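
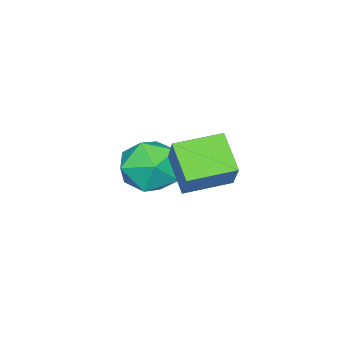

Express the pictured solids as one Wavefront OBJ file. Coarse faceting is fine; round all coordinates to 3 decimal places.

v 1.797 0.681 -0.296
v 1.194 -0.127 0.51
v 0.769 1.617 -0.126
v 0.167 0.809 0.68
v 2.473 1.231 0.76
v 1.871 0.423 1.566
v 1.446 2.167 0.93
v 0.843 1.359 1.736
v -0.194 -0.725 -0.179
v 0.218 -0.397 -1.053
v 0.142 -2.283 -0.607
v 0.554 -1.955 -1.481
v 1.02 -1.764 -0.594
v 0.812 -0.801 -0.329
v -0.452 -1.879 -1.331
v -0.66 -0.916 -1.066
v 0.058 -1.11 -1.764
v 0.968 -1.038 -1.309
v -0.608 -1.642 -0.351
v 0.302 -1.57 0.104
f 2 4 1
f 5 2 1
f 1 4 3
f 3 5 1
f 2 8 4
f 6 2 5
f 6 8 2
f 4 8 3
f 7 5 3
f 3 8 7
f 7 6 5
f 8 6 7
f 9 20 14
f 9 14 10
f 9 10 16
f 9 16 19
f 9 19 20
f 10 14 18
f 14 20 13
f 20 19 11
f 19 16 15
f 16 10 17
f 12 18 13
f 12 13 11
f 12 11 15
f 12 15 17
f 12 17 18
f 13 18 14
f 11 13 20
f 15 11 19
f 17 15 16
f 18 17 10



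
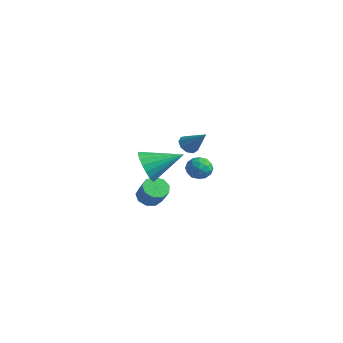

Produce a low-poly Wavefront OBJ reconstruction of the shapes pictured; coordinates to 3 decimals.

v 2.947 -3.992 1.649
v 3.493 -3.916 0.743
v 4.093 -2.408 2.471
v 3.133 -3.62 0.674
v 2.736 -3.397 0.797
v 2.381 -3.292 1.09
v 2.138 -3.325 1.492
v 2.055 -3.491 1.926
v 2.149 -3.755 2.305
v 2.401 -4.067 2.554
v 2.762 -4.364 2.624
v 3.159 -4.587 2.501
v 3.514 -4.692 2.208
v 3.757 -4.658 1.805
v 3.839 -4.493 1.371
v 3.745 -4.228 0.992
v -2.046 3.145 -0.873
v -1.559 3.083 -1.357
v -0.854 3.415 0.293
v -1.695 3.534 -1.322
v -1.996 3.802 -1.077
v -2.32 3.763 -0.736
v -2.516 3.435 -0.46
v -2.493 2.971 -0.377
v -2.26 2.588 -0.526
v -1.927 2.466 -0.838
v -1.65 2.661 -1.166
v -0.073 -1.323 -2.681
v 0.535 -1.386 -3.166
v 1.361 -1.58 -2.103
v 0.753 -1.517 -1.619
v 0.468 -0.877 -3.021
v 1.295 -1.07 -1.959
v 0.149 -0.576 -2.718
v 0.975 -0.77 -1.655
v -0.275 -0.625 -2.397
v 0.551 -0.819 -1.335
v -0.604 -1.001 -2.21
v 0.222 -1.194 -1.147
v -0.685 -1.527 -2.243
v 0.141 -1.721 -1.18
v -0.479 -1.958 -2.481
v 0.347 -2.152 -1.418
v -0.084 -2.092 -2.813
v 0.743 -2.285 -1.75
v 0.317 -1.866 -3.083
v 1.143 -2.059 -2.021
v -1.855 4.25 -3.25
v -1.236 3.716 -3.447
v -2.104 3.544 -2.113
v -1.485 3.01 -2.31
v -1.303 3.801 -2.09
v -1.15 4.237 -2.792
v -2.19 3.023 -2.768
v -2.037 3.459 -3.47
v -1.443 2.957 -3.149
v -0.895 3.438 -2.73
v -2.445 3.822 -2.83
v -1.897 4.303 -2.411
v -1.524 4.045 -3.448
v -1.816 3.215 -2.112
v -1.709 3.68 -1.983
v -1.346 3.366 -2.098
v -1.473 4.352 -3.063
v -1.109 4.038 -3.179
v -1.149 4.088 -2.382
v -2.231 3.222 -2.381
v -1.867 2.908 -2.497
v -1.994 3.894 -3.462
v -1.631 3.58 -3.577
v -2.191 3.172 -3.178
v -1.282 3.285 -3.388
v -1.428 2.87 -2.72
v -1.843 2.877 -2.989
v -1.752 3.134 -3.402
v -0.959 3.568 -3.142
v -1.106 3.153 -2.474
v -0.999 3.618 -2.345
v -0.909 3.874 -2.758
v -1.081 3.122 -2.967
v -2.234 4.107 -3.086
v -2.381 3.692 -2.418
v -2.431 3.386 -2.802
v -2.341 3.642 -3.215
v -1.912 4.39 -2.84
v -2.058 3.975 -2.172
v -1.588 4.126 -2.158
v -1.497 4.383 -2.571
v -2.259 4.138 -2.593
f 2 1 4
f 2 4 3
f 4 1 5
f 4 5 3
f 5 1 6
f 5 6 3
f 6 1 7
f 6 7 3
f 7 1 8
f 7 8 3
f 8 1 9
f 8 9 3
f 9 1 10
f 9 10 3
f 10 1 11
f 10 11 3
f 11 1 12
f 11 12 3
f 12 1 13
f 12 13 3
f 13 1 14
f 13 14 3
f 14 1 15
f 14 15 3
f 15 1 16
f 15 16 3
f 16 1 2
f 16 2 3
f 18 17 20
f 18 20 19
f 20 17 21
f 20 21 19
f 21 17 22
f 21 22 19
f 22 17 23
f 22 23 19
f 23 17 24
f 23 24 19
f 24 17 25
f 24 25 19
f 25 17 26
f 25 26 19
f 26 17 27
f 26 27 19
f 27 17 18
f 27 18 19
f 29 28 32
f 29 32 30
f 30 32 33
f 30 33 31
f 32 28 34
f 32 34 33
f 33 34 35
f 33 35 31
f 34 28 36
f 34 36 35
f 35 36 37
f 35 37 31
f 36 28 38
f 36 38 37
f 37 38 39
f 37 39 31
f 38 28 40
f 38 40 39
f 39 40 41
f 39 41 31
f 40 28 42
f 40 42 41
f 41 42 43
f 41 43 31
f 42 28 44
f 42 44 43
f 43 44 45
f 43 45 31
f 44 28 46
f 44 46 45
f 45 46 47
f 45 47 31
f 46 28 29
f 46 29 47
f 47 29 30
f 47 30 31
f 48 85 64
f 85 59 88
f 64 88 53
f 85 88 64
f 48 64 60
f 64 53 65
f 60 65 49
f 64 65 60
f 48 60 69
f 60 49 70
f 69 70 55
f 60 70 69
f 48 69 81
f 69 55 84
f 81 84 58
f 69 84 81
f 48 81 85
f 81 58 89
f 85 89 59
f 81 89 85
f 49 65 76
f 65 53 79
f 76 79 57
f 65 79 76
f 53 88 66
f 88 59 87
f 66 87 52
f 88 87 66
f 59 89 86
f 89 58 82
f 86 82 50
f 89 82 86
f 58 84 83
f 84 55 71
f 83 71 54
f 84 71 83
f 55 70 75
f 70 49 72
f 75 72 56
f 70 72 75
f 51 77 63
f 77 57 78
f 63 78 52
f 77 78 63
f 51 63 61
f 63 52 62
f 61 62 50
f 63 62 61
f 51 61 68
f 61 50 67
f 68 67 54
f 61 67 68
f 51 68 73
f 68 54 74
f 73 74 56
f 68 74 73
f 51 73 77
f 73 56 80
f 77 80 57
f 73 80 77
f 52 78 66
f 78 57 79
f 66 79 53
f 78 79 66
f 50 62 86
f 62 52 87
f 86 87 59
f 62 87 86
f 54 67 83
f 67 50 82
f 83 82 58
f 67 82 83
f 56 74 75
f 74 54 71
f 75 71 55
f 74 71 75
f 57 80 76
f 80 56 72
f 76 72 49
f 80 72 76



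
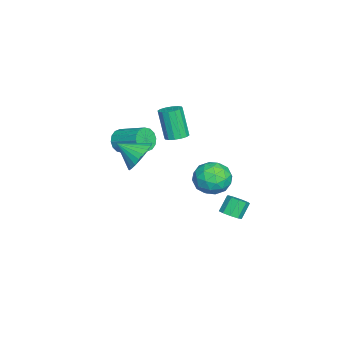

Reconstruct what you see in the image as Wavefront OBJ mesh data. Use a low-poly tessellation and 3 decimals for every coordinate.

v 3.352 -1.319 2.557
v 4.41 -1.369 2.588
v 3.268 -2.581 3.363
v 4.33 -1.148 2.928
v 4.101 -0.952 3.211
v 3.758 -0.812 3.395
v 3.353 -0.749 3.451
v 2.948 -0.773 3.372
v 2.605 -0.88 3.168
v 2.375 -1.054 2.871
v 2.294 -1.268 2.527
v 2.374 -1.49 2.187
v 2.603 -1.685 1.904
v 2.946 -1.825 1.72
v 3.351 -1.888 1.664
v 3.756 -1.864 1.743
v 4.099 -1.757 1.947
v 4.329 -1.584 2.244
v 0.713 3.043 -3.246
v 1.169 3.524 -3.15
v 0.603 3.879 -2.239
v 0.147 3.397 -2.334
v 0.832 3.679 -3.42
v 0.266 4.033 -2.508
v 0.439 3.536 -3.608
v -0.127 3.89 -2.696
v 0.174 3.162 -3.626
v -0.391 3.516 -2.715
v 0.162 2.732 -3.467
v -0.404 3.087 -2.555
v 0.407 2.448 -3.204
v -0.159 2.803 -2.293
v 0.796 2.442 -2.961
v 0.23 2.797 -2.049
v 1.145 2.717 -2.851
v 0.579 3.072 -1.939
v 1.293 3.145 -2.926
v 0.727 3.499 -2.014
v -3.053 -3.686 -0.447
v -2.71 -4.146 0.138
v -1.924 -2.575 0.913
v -2.267 -2.114 0.327
v -2.423 -4.135 -0.175
v -1.637 -2.564 0.599
v -2.306 -4.003 -0.561
v -1.52 -2.432 0.213
v -2.388 -3.787 -0.917
v -1.602 -2.216 -0.142
v -2.649 -3.543 -1.146
v -1.863 -1.972 -0.372
v -3.018 -3.338 -1.189
v -2.232 -1.766 -0.414
v -3.396 -3.225 -1.033
v -2.61 -1.654 -0.258
v -3.683 -3.236 -0.719
v -2.897 -1.665 0.055
v -3.8 -3.368 -0.333
v -3.014 -1.797 0.441
v -3.718 -3.584 0.022
v -2.932 -2.013 0.797
v -3.457 -3.828 0.252
v -2.671 -2.257 1.026
v -3.088 -4.034 0.294
v -2.302 -2.462 1.069
v -4.259 2.162 -3.675
v -3.47 2.462 -2.81
v -3.55 0.338 -3.69
v -2.761 0.638 -2.825
v -3.942 0.578 -2.572
v -4.38 1.705 -2.562
v -2.64 1.095 -3.938
v -3.078 2.222 -3.928
v -2.469 1.802 -2.972
v -3.274 1.483 -2.128
v -3.746 1.317 -4.372
v -4.551 0.998 -3.528
v -3.927 2.472 -3.241
v -3.093 0.328 -3.259
v -3.787 0.293 -3.11
v -3.323 0.469 -2.601
v -4.462 2.027 -3.096
v -3.998 2.203 -2.587
v -4.275 1.096 -2.447
v -3.022 0.597 -3.913
v -2.558 0.773 -3.404
v -3.697 2.331 -3.899
v -3.233 2.507 -3.39
v -2.745 1.704 -4.053
v -2.875 2.261 -2.828
v -2.458 1.189 -2.836
v -2.387 1.457 -3.491
v -2.644 2.12 -3.485
v -3.348 2.073 -2.331
v -2.931 1.001 -2.34
v -3.625 0.965 -2.192
v -3.883 1.628 -2.186
v -2.759 1.685 -2.427
v -4.089 1.799 -4.16
v -3.672 0.727 -4.169
v -3.137 1.172 -4.314
v -3.395 1.835 -4.308
v -4.562 1.611 -3.664
v -4.145 0.539 -3.672
v -4.376 0.68 -3.015
v -4.633 1.343 -3.009
v -4.261 1.115 -4.073
v -0.732 -0.122 1.708
v -0.353 -0.697 1.663
v -0.829 -1.153 3.487
v -1.208 -0.578 3.532
v -0.128 -0.447 1.784
v -0.604 -0.903 3.609
v -0.065 -0.11 1.885
v -0.541 -0.566 3.709
v -0.181 0.223 1.938
v -0.657 -0.233 3.762
v -0.444 0.465 1.93
v -0.92 0.008 3.754
v -0.784 0.549 1.862
v -1.261 0.092 3.686
v -1.111 0.453 1.753
v -1.587 -0.003 3.577
v -1.336 0.203 1.631
v -1.812 -0.253 3.456
v -1.399 -0.134 1.531
v -1.875 -0.59 3.355
v -1.283 -0.467 1.478
v -1.759 -0.923 3.302
v -1.02 -0.708 1.486
v -1.496 -1.165 3.31
v -0.679 -0.792 1.554
v -1.156 -1.249 3.378
f 2 1 4
f 2 4 3
f 4 1 5
f 4 5 3
f 5 1 6
f 5 6 3
f 6 1 7
f 6 7 3
f 7 1 8
f 7 8 3
f 8 1 9
f 8 9 3
f 9 1 10
f 9 10 3
f 10 1 11
f 10 11 3
f 11 1 12
f 11 12 3
f 12 1 13
f 12 13 3
f 13 1 14
f 13 14 3
f 14 1 15
f 14 15 3
f 15 1 16
f 15 16 3
f 16 1 17
f 16 17 3
f 17 1 18
f 17 18 3
f 18 1 2
f 18 2 3
f 20 19 23
f 20 23 21
f 21 23 24
f 21 24 22
f 23 19 25
f 23 25 24
f 24 25 26
f 24 26 22
f 25 19 27
f 25 27 26
f 26 27 28
f 26 28 22
f 27 19 29
f 27 29 28
f 28 29 30
f 28 30 22
f 29 19 31
f 29 31 30
f 30 31 32
f 30 32 22
f 31 19 33
f 31 33 32
f 32 33 34
f 32 34 22
f 33 19 35
f 33 35 34
f 34 35 36
f 34 36 22
f 35 19 37
f 35 37 36
f 36 37 38
f 36 38 22
f 37 19 20
f 37 20 38
f 38 20 21
f 38 21 22
f 40 39 43
f 40 43 41
f 41 43 44
f 41 44 42
f 43 39 45
f 43 45 44
f 44 45 46
f 44 46 42
f 45 39 47
f 45 47 46
f 46 47 48
f 46 48 42
f 47 39 49
f 47 49 48
f 48 49 50
f 48 50 42
f 49 39 51
f 49 51 50
f 50 51 52
f 50 52 42
f 51 39 53
f 51 53 52
f 52 53 54
f 52 54 42
f 53 39 55
f 53 55 54
f 54 55 56
f 54 56 42
f 55 39 57
f 55 57 56
f 56 57 58
f 56 58 42
f 57 39 59
f 57 59 58
f 58 59 60
f 58 60 42
f 59 39 61
f 59 61 60
f 60 61 62
f 60 62 42
f 61 39 63
f 61 63 62
f 62 63 64
f 62 64 42
f 63 39 40
f 63 40 64
f 64 40 41
f 64 41 42
f 65 102 81
f 102 76 105
f 81 105 70
f 102 105 81
f 65 81 77
f 81 70 82
f 77 82 66
f 81 82 77
f 65 77 86
f 77 66 87
f 86 87 72
f 77 87 86
f 65 86 98
f 86 72 101
f 98 101 75
f 86 101 98
f 65 98 102
f 98 75 106
f 102 106 76
f 98 106 102
f 66 82 93
f 82 70 96
f 93 96 74
f 82 96 93
f 70 105 83
f 105 76 104
f 83 104 69
f 105 104 83
f 76 106 103
f 106 75 99
f 103 99 67
f 106 99 103
f 75 101 100
f 101 72 88
f 100 88 71
f 101 88 100
f 72 87 92
f 87 66 89
f 92 89 73
f 87 89 92
f 68 94 80
f 94 74 95
f 80 95 69
f 94 95 80
f 68 80 78
f 80 69 79
f 78 79 67
f 80 79 78
f 68 78 85
f 78 67 84
f 85 84 71
f 78 84 85
f 68 85 90
f 85 71 91
f 90 91 73
f 85 91 90
f 68 90 94
f 90 73 97
f 94 97 74
f 90 97 94
f 69 95 83
f 95 74 96
f 83 96 70
f 95 96 83
f 67 79 103
f 79 69 104
f 103 104 76
f 79 104 103
f 71 84 100
f 84 67 99
f 100 99 75
f 84 99 100
f 73 91 92
f 91 71 88
f 92 88 72
f 91 88 92
f 74 97 93
f 97 73 89
f 93 89 66
f 97 89 93
f 108 107 111
f 108 111 109
f 109 111 112
f 109 112 110
f 111 107 113
f 111 113 112
f 112 113 114
f 112 114 110
f 113 107 115
f 113 115 114
f 114 115 116
f 114 116 110
f 115 107 117
f 115 117 116
f 116 117 118
f 116 118 110
f 117 107 119
f 117 119 118
f 118 119 120
f 118 120 110
f 119 107 121
f 119 121 120
f 120 121 122
f 120 122 110
f 121 107 123
f 121 123 122
f 122 123 124
f 122 124 110
f 123 107 125
f 123 125 124
f 124 125 126
f 124 126 110
f 125 107 127
f 125 127 126
f 126 127 128
f 126 128 110
f 127 107 129
f 127 129 128
f 128 129 130
f 128 130 110
f 129 107 131
f 129 131 130
f 130 131 132
f 130 132 110
f 131 107 108
f 131 108 132
f 132 108 109
f 132 109 110



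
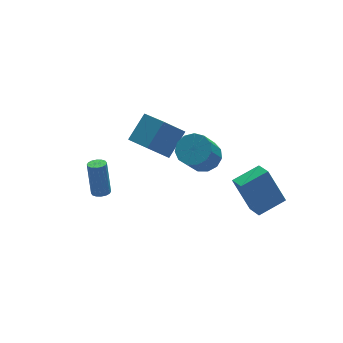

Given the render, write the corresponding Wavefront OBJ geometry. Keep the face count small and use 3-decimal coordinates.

v -0.342 1.115 -3.061
v 0.918 1.837 -1.931
v -0.726 2.839 -3.735
v 0.534 3.561 -2.605
v 0.806 0.919 -4.215
v 2.066 1.641 -3.085
v 0.422 2.643 -4.889
v 1.682 3.365 -3.759
v 3.208 -5.001 -4.596
v 2.598 -4.079 -2.717
v 3.229 -3.921 -5.119
v 2.619 -2.999 -3.239
v 4.821 -4.821 -4.161
v 4.211 -3.899 -2.281
v 4.842 -3.741 -4.683
v 4.232 -2.819 -2.804
v -3.369 0.238 -4.85
v -3.035 -0.144 -4.734
v -2.978 0.48 -2.835
v -3.311 0.862 -2.95
v -2.881 0.064 -4.807
v -2.823 0.688 -2.908
v -2.857 0.318 -4.891
v -2.799 0.943 -2.992
v -2.97 0.551 -4.965
v -2.913 1.176 -3.066
v -3.19 0.7 -5.007
v -3.133 1.325 -3.108
v -3.458 0.725 -5.007
v -3.401 1.35 -3.108
v -3.702 0.62 -4.965
v -3.645 1.244 -3.066
v -3.857 0.412 -4.892
v -3.799 1.036 -2.993
v -3.881 0.157 -4.808
v -3.823 0.782 -2.909
v -3.767 -0.076 -4.734
v -3.71 0.549 -2.835
v -3.547 -0.225 -4.692
v -3.49 0.4 -2.793
v -3.279 -0.25 -4.692
v -3.222 0.375 -2.793
v 2.358 -0.108 -3.745
v 3.241 -0.328 -3.33
v 2.305 -1.012 -1.7
v 1.422 -0.792 -2.115
v 3.121 0.201 -3.177
v 2.185 -0.483 -1.547
v 2.759 0.632 -3.204
v 1.822 -0.052 -1.575
v 2.269 0.828 -3.403
v 1.333 0.144 -1.774
v 1.808 0.726 -3.711
v 0.872 0.043 -2.081
v 1.522 0.36 -4.029
v 0.585 -0.324 -2.399
v 1.501 -0.155 -4.257
v 0.564 -0.838 -2.627
v 1.752 -0.655 -4.322
v 0.816 -1.338 -2.693
v 2.196 -0.981 -4.204
v 1.259 -1.665 -2.575
v 2.691 -1.031 -3.941
v 1.755 -1.714 -2.311
v 3.081 -0.787 -3.614
v 2.144 -1.471 -1.985
f 2 4 1
f 5 2 1
f 1 4 3
f 3 5 1
f 2 8 4
f 6 2 5
f 6 8 2
f 4 8 3
f 7 5 3
f 3 8 7
f 7 6 5
f 8 6 7
f 10 12 9
f 13 10 9
f 9 12 11
f 11 13 9
f 10 16 12
f 14 10 13
f 14 16 10
f 12 16 11
f 15 13 11
f 11 16 15
f 15 14 13
f 16 14 15
f 18 17 21
f 18 21 19
f 19 21 22
f 19 22 20
f 21 17 23
f 21 23 22
f 22 23 24
f 22 24 20
f 23 17 25
f 23 25 24
f 24 25 26
f 24 26 20
f 25 17 27
f 25 27 26
f 26 27 28
f 26 28 20
f 27 17 29
f 27 29 28
f 28 29 30
f 28 30 20
f 29 17 31
f 29 31 30
f 30 31 32
f 30 32 20
f 31 17 33
f 31 33 32
f 32 33 34
f 32 34 20
f 33 17 35
f 33 35 34
f 34 35 36
f 34 36 20
f 35 17 37
f 35 37 36
f 36 37 38
f 36 38 20
f 37 17 39
f 37 39 38
f 38 39 40
f 38 40 20
f 39 17 41
f 39 41 40
f 40 41 42
f 40 42 20
f 41 17 18
f 41 18 42
f 42 18 19
f 42 19 20
f 44 43 47
f 44 47 45
f 45 47 48
f 45 48 46
f 47 43 49
f 47 49 48
f 48 49 50
f 48 50 46
f 49 43 51
f 49 51 50
f 50 51 52
f 50 52 46
f 51 43 53
f 51 53 52
f 52 53 54
f 52 54 46
f 53 43 55
f 53 55 54
f 54 55 56
f 54 56 46
f 55 43 57
f 55 57 56
f 56 57 58
f 56 58 46
f 57 43 59
f 57 59 58
f 58 59 60
f 58 60 46
f 59 43 61
f 59 61 60
f 60 61 62
f 60 62 46
f 61 43 63
f 61 63 62
f 62 63 64
f 62 64 46
f 63 43 65
f 63 65 64
f 64 65 66
f 64 66 46
f 65 43 44
f 65 44 66
f 66 44 45
f 66 45 46



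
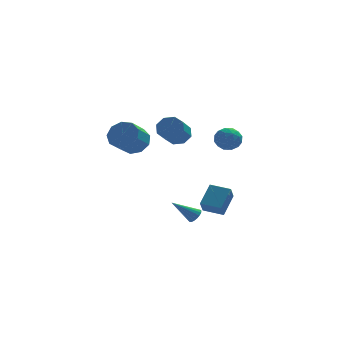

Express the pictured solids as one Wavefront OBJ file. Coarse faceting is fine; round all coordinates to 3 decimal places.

v -2.899 1.097 0.655
v -2.325 1.366 1.467
v -3.108 0.293 2.377
v -3.681 0.023 1.565
v -2.905 1.765 1.439
v -3.688 0.692 2.348
v -3.482 1.851 1.044
v -4.265 0.778 1.953
v -3.786 1.585 0.467
v -4.569 0.511 1.376
v -3.675 1.089 -0.022
v -4.458 0.016 0.888
v -3.2 0.598 -0.194
v -3.983 -0.476 0.716
v -2.585 0.339 0.032
v -3.368 -0.734 0.941
v -2.116 0.436 0.549
v -2.899 -0.638 1.458
v -2.013 0.841 1.116
v -2.796 -0.232 2.025
v 0.197 -2.522 -4.102
v 0.508 -2.293 -3.725
v -1.157 -2.538 -2.978
v 0.403 -2.092 -3.849
v 0.25 -1.99 -4.031
v 0.086 -2.009 -4.229
v -0.053 -2.146 -4.398
v -0.135 -2.369 -4.5
v -0.141 -2.627 -4.51
v -0.07 -2.861 -4.428
v 0.063 -3.018 -4.27
v 0.226 -3.061 -4.074
v 0.383 -2.98 -3.885
v 0.497 -2.795 -3.746
v 0.542 -2.547 -3.688
v 0.204 -4.464 -2.322
v 0.894 -3.482 -1.278
v 0.459 -3.759 -3.154
v 1.149 -2.777 -2.11
v 1.311 -5.063 -2.49
v 2.001 -4.081 -1.446
v 1.566 -4.358 -3.322
v 2.256 -3.376 -2.278
v 0.01 4.075 0.058
v 0.776 3.638 -0.059
v 0.137 2.248 0.946
v -0.63 2.685 1.062
v 0.784 4.035 0.495
v 0.144 2.645 1.5
v 0.338 4.455 0.792
v -0.302 3.065 1.797
v -0.3 4.653 0.659
v -0.94 3.263 1.664
v -0.757 4.512 0.174
v -1.396 3.122 1.179
v -0.764 4.115 -0.38
v -1.404 2.725 0.625
v -0.318 3.695 -0.677
v -0.958 2.305 0.328
v 0.32 3.497 -0.544
v -0.32 2.107 0.461
v 1.961 0.977 0.423
v 2.649 1.295 0.897
v 2.391 -0.375 0.703
v 3.079 -0.057 1.177
v 2.245 0.036 1.483
v 1.979 0.872 1.31
v 3.061 0.048 0.29
v 2.795 0.884 0.117
v 3.329 0.72 0.815
v 2.824 0.713 1.552
v 2.216 0.207 0.048
v 1.711 0.2 0.785
v 2.267 1.255 0.635
v 2.773 -0.335 0.965
v 2.282 -0.28 1.145
v 2.687 -0.093 1.424
v 1.873 1.006 0.878
v 2.278 1.193 1.157
v 2.04 0.453 1.501
v 2.762 -0.273 0.443
v 3.167 -0.086 0.722
v 2.353 1.013 0.176
v 2.758 1.2 0.455
v 3 0.467 0.099
v 3.071 1.104 0.865
v 3.324 0.309 1.03
v 3.314 0.371 0.509
v 3.157 0.862 0.407
v 2.775 1.099 1.299
v 3.027 0.305 1.464
v 2.537 0.36 1.644
v 2.381 0.851 1.542
v 3.174 0.762 1.251
v 2.013 0.615 0.136
v 2.265 -0.179 0.301
v 2.659 0.069 0.058
v 2.503 0.56 -0.044
v 1.716 0.611 0.57
v 1.969 -0.184 0.735
v 1.883 0.058 1.193
v 1.726 0.549 1.091
v 1.866 0.158 0.349
f 2 1 5
f 2 5 3
f 3 5 6
f 3 6 4
f 5 1 7
f 5 7 6
f 6 7 8
f 6 8 4
f 7 1 9
f 7 9 8
f 8 9 10
f 8 10 4
f 9 1 11
f 9 11 10
f 10 11 12
f 10 12 4
f 11 1 13
f 11 13 12
f 12 13 14
f 12 14 4
f 13 1 15
f 13 15 14
f 14 15 16
f 14 16 4
f 15 1 17
f 15 17 16
f 16 17 18
f 16 18 4
f 17 1 19
f 17 19 18
f 18 19 20
f 18 20 4
f 19 1 2
f 19 2 20
f 20 2 3
f 20 3 4
f 22 21 24
f 22 24 23
f 24 21 25
f 24 25 23
f 25 21 26
f 25 26 23
f 26 21 27
f 26 27 23
f 27 21 28
f 27 28 23
f 28 21 29
f 28 29 23
f 29 21 30
f 29 30 23
f 30 21 31
f 30 31 23
f 31 21 32
f 31 32 23
f 32 21 33
f 32 33 23
f 33 21 34
f 33 34 23
f 34 21 35
f 34 35 23
f 35 21 22
f 35 22 23
f 37 39 36
f 40 37 36
f 36 39 38
f 38 40 36
f 37 43 39
f 41 37 40
f 41 43 37
f 39 43 38
f 42 40 38
f 38 43 42
f 42 41 40
f 43 41 42
f 45 44 48
f 45 48 46
f 46 48 49
f 46 49 47
f 48 44 50
f 48 50 49
f 49 50 51
f 49 51 47
f 50 44 52
f 50 52 51
f 51 52 53
f 51 53 47
f 52 44 54
f 52 54 53
f 53 54 55
f 53 55 47
f 54 44 56
f 54 56 55
f 55 56 57
f 55 57 47
f 56 44 58
f 56 58 57
f 57 58 59
f 57 59 47
f 58 44 60
f 58 60 59
f 59 60 61
f 59 61 47
f 60 44 45
f 60 45 61
f 61 45 46
f 61 46 47
f 62 99 78
f 99 73 102
f 78 102 67
f 99 102 78
f 62 78 74
f 78 67 79
f 74 79 63
f 78 79 74
f 62 74 83
f 74 63 84
f 83 84 69
f 74 84 83
f 62 83 95
f 83 69 98
f 95 98 72
f 83 98 95
f 62 95 99
f 95 72 103
f 99 103 73
f 95 103 99
f 63 79 90
f 79 67 93
f 90 93 71
f 79 93 90
f 67 102 80
f 102 73 101
f 80 101 66
f 102 101 80
f 73 103 100
f 103 72 96
f 100 96 64
f 103 96 100
f 72 98 97
f 98 69 85
f 97 85 68
f 98 85 97
f 69 84 89
f 84 63 86
f 89 86 70
f 84 86 89
f 65 91 77
f 91 71 92
f 77 92 66
f 91 92 77
f 65 77 75
f 77 66 76
f 75 76 64
f 77 76 75
f 65 75 82
f 75 64 81
f 82 81 68
f 75 81 82
f 65 82 87
f 82 68 88
f 87 88 70
f 82 88 87
f 65 87 91
f 87 70 94
f 91 94 71
f 87 94 91
f 66 92 80
f 92 71 93
f 80 93 67
f 92 93 80
f 64 76 100
f 76 66 101
f 100 101 73
f 76 101 100
f 68 81 97
f 81 64 96
f 97 96 72
f 81 96 97
f 70 88 89
f 88 68 85
f 89 85 69
f 88 85 89
f 71 94 90
f 94 70 86
f 90 86 63
f 94 86 90



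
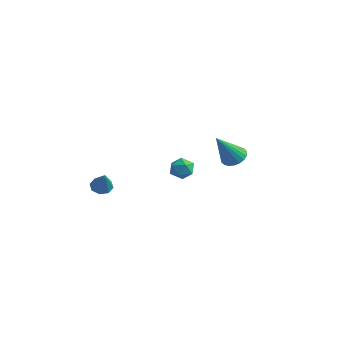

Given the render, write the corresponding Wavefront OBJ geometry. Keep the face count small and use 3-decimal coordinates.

v -3.853 4.252 -3.132
v -3.367 3.795 -2.94
v -4.633 3.645 -2.6
v -4.147 3.188 -2.408
v -4.15 3.827 -2.136
v -3.668 4.202 -2.465
v -4.332 3.238 -3.075
v -3.85 3.613 -3.404
v -3.663 3.169 -2.905
v -3.55 3.533 -2.325
v -4.45 3.907 -3.215
v -4.337 4.271 -2.635
v -2.559 -2.841 -1.122
v -2.306 -3.204 -1.431
v -1.861 -3.259 -0.058
v -2.108 -2.842 -1.419
v -2.174 -2.479 -1.233
v -2.465 -2.328 -0.982
v -2.812 -2.477 -0.813
v -3.01 -2.839 -0.826
v -2.944 -3.203 -1.012
v -2.653 -3.354 -1.263
v 1.712 1.246 0.805
v 2.14 0.838 0.533
v 1.628 0.174 2.275
v 2.302 1.009 0.667
v 2.362 1.22 0.824
v 2.309 1.436 0.979
v 2.154 1.619 1.103
v 1.922 1.737 1.176
v 1.654 1.77 1.185
v 1.396 1.713 1.128
v 1.193 1.575 1.015
v 1.079 1.379 0.867
v 1.075 1.161 0.707
v 1.182 0.958 0.565
v 1.38 0.804 0.464
v 1.635 0.726 0.422
v 1.904 0.738 0.447
f 1 12 6
f 1 6 2
f 1 2 8
f 1 8 11
f 1 11 12
f 2 6 10
f 6 12 5
f 12 11 3
f 11 8 7
f 8 2 9
f 4 10 5
f 4 5 3
f 4 3 7
f 4 7 9
f 4 9 10
f 5 10 6
f 3 5 12
f 7 3 11
f 9 7 8
f 10 9 2
f 14 13 16
f 14 16 15
f 16 13 17
f 16 17 15
f 17 13 18
f 17 18 15
f 18 13 19
f 18 19 15
f 19 13 20
f 19 20 15
f 20 13 21
f 20 21 15
f 21 13 22
f 21 22 15
f 22 13 14
f 22 14 15
f 24 23 26
f 24 26 25
f 26 23 27
f 26 27 25
f 27 23 28
f 27 28 25
f 28 23 29
f 28 29 25
f 29 23 30
f 29 30 25
f 30 23 31
f 30 31 25
f 31 23 32
f 31 32 25
f 32 23 33
f 32 33 25
f 33 23 34
f 33 34 25
f 34 23 35
f 34 35 25
f 35 23 36
f 35 36 25
f 36 23 37
f 36 37 25
f 37 23 38
f 37 38 25
f 38 23 39
f 38 39 25
f 39 23 24
f 39 24 25



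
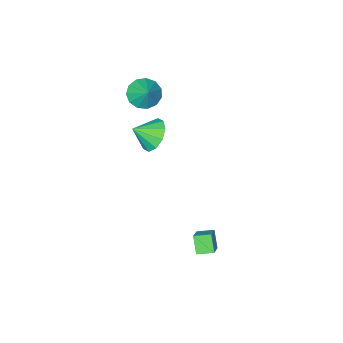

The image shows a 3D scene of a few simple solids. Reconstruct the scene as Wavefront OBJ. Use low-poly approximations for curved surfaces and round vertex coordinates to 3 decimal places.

v 2.862 -1.241 2.167
v 3.47 -1.3 1.325
v 3.818 -1.739 2.893
v 3.562 -0.725 1.598
v 3.387 -0.347 2.088
v 3.011 -0.311 2.608
v 2.578 -0.63 2.96
v 2.254 -1.182 3.009
v 2.161 -1.757 2.736
v 2.336 -2.135 2.247
v 2.712 -2.171 1.726
v 3.145 -1.852 1.375
v 1.37 -3.882 2.752
v 2.185 -4.361 2.843
v 1.77 -3.018 3.708
v 2.27 -3.987 2.469
v 2.07 -3.58 2.185
v 1.647 -3.269 2.081
v 1.136 -3.153 2.19
v 0.699 -3.268 2.477
v 0.475 -3.578 2.852
v 0.535 -3.985 3.194
v 0.86 -4.359 3.397
v 1.347 -4.582 3.394
v 1.841 -4.583 3.188
v 3.121 2.808 -4.243
v 2.835 2.213 -3.364
v 2.45 3.409 -4.054
v 2.164 2.813 -3.175
v 3.836 3.407 -3.605
v 3.55 2.811 -2.726
v 3.165 4.007 -3.416
v 2.879 3.412 -2.537
f 2 1 4
f 2 4 3
f 4 1 5
f 4 5 3
f 5 1 6
f 5 6 3
f 6 1 7
f 6 7 3
f 7 1 8
f 7 8 3
f 8 1 9
f 8 9 3
f 9 1 10
f 9 10 3
f 10 1 11
f 10 11 3
f 11 1 12
f 11 12 3
f 12 1 2
f 12 2 3
f 14 13 16
f 14 16 15
f 16 13 17
f 16 17 15
f 17 13 18
f 17 18 15
f 18 13 19
f 18 19 15
f 19 13 20
f 19 20 15
f 20 13 21
f 20 21 15
f 21 13 22
f 21 22 15
f 22 13 23
f 22 23 15
f 23 13 24
f 23 24 15
f 24 13 25
f 24 25 15
f 25 13 14
f 25 14 15
f 27 29 26
f 30 27 26
f 26 29 28
f 28 30 26
f 27 33 29
f 31 27 30
f 31 33 27
f 29 33 28
f 32 30 28
f 28 33 32
f 32 31 30
f 33 31 32



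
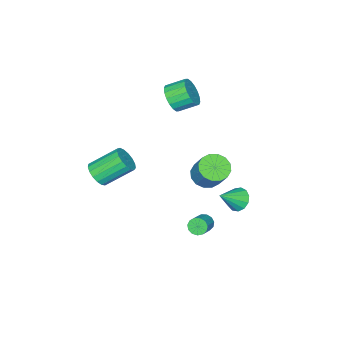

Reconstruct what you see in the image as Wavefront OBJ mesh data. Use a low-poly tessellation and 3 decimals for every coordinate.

v 4.296 -1.661 0.788
v 4.913 -1.678 1.415
v 3.681 -0.537 2.659
v 3.064 -0.519 2.032
v 5.006 -1.334 1.191
v 3.775 -0.192 2.435
v 4.937 -1.064 0.875
v 3.705 0.077 2.119
v 4.72 -0.931 0.539
v 3.489 0.21 1.783
v 4.407 -0.966 0.26
v 3.175 0.176 1.504
v 4.068 -1.159 0.102
v 2.836 -0.018 1.346
v 3.781 -1.468 0.101
v 2.549 -0.326 1.345
v 3.612 -1.82 0.257
v 2.38 -0.679 1.502
v 3.6 -2.137 0.535
v 2.368 -0.995 1.78
v 3.747 -2.344 0.871
v 2.515 -1.202 2.115
v 4.02 -2.394 1.188
v 2.788 -1.253 2.432
v 4.356 -2.277 1.413
v 3.124 -1.136 2.657
v 4.678 -2.019 1.495
v 3.447 -0.877 2.739
v -1.342 1.761 -0.971
v -0.395 1.746 -1.259
v 0.089 2.764 0.283
v -0.858 2.779 0.571
v -0.593 2.166 -1.474
v -0.108 3.185 0.067
v -0.991 2.479 -1.555
v -0.506 3.497 -0.014
v -1.484 2.598 -1.48
v -0.999 3.617 0.062
v -1.938 2.494 -1.267
v -1.453 3.512 0.274
v -2.233 2.193 -0.976
v -1.748 3.211 0.566
v -2.289 1.776 -0.683
v -1.805 2.794 0.859
v -2.092 1.355 -0.467
v -1.607 2.374 1.074
v -1.694 1.043 -0.386
v -1.209 2.061 1.155
v -1.201 0.923 -0.462
v -0.716 1.942 1.08
v -0.747 1.028 -0.674
v -0.262 2.046 0.867
v -0.452 1.329 -0.966
v 0.033 2.347 0.576
v 0.432 3.098 -3.515
v 0.668 3.309 -4.036
v 1.744 3.712 -3.387
v 1.508 3.502 -2.865
v 0.489 3.568 -3.9
v 1.565 3.971 -3.25
v 0.291 3.678 -3.641
v 1.367 4.081 -2.992
v 0.138 3.605 -3.342
v 1.214 4.008 -2.693
v 0.079 3.37 -3.098
v 1.155 3.773 -2.449
v 0.131 3.049 -2.986
v 1.207 3.453 -2.337
v 0.279 2.744 -3.042
v 1.355 3.147 -2.393
v 0.476 2.552 -3.248
v 1.552 2.955 -2.599
v 0.658 2.533 -3.539
v 1.734 2.936 -2.889
v 0.769 2.693 -3.822
v 1.845 3.096 -3.172
v 0.773 2.982 -4.007
v 1.849 3.386 -3.358
v -1.839 3.763 -2.485
v -1.318 4.216 -2.98
v -0.561 3.397 -1.475
v -1.49 4.52 -2.653
v -1.774 4.583 -2.271
v -2.078 4.386 -1.958
v -2.306 3.991 -1.812
v -2.386 3.523 -1.88
v -2.292 3.132 -2.14
v -2.055 2.941 -2.509
v -1.749 3.011 -2.871
v -1.472 3.319 -3.11
v -1.311 3.769 -3.151
v -3.124 -2.478 2.642
v -2.671 -1.739 2.104
v -3.443 -0.803 2.739
v -3.896 -1.542 3.278
v -3.024 -1.853 1.842
v -3.797 -0.917 2.478
v -3.397 -2.091 1.739
v -4.169 -1.154 2.375
v -3.716 -2.405 1.815
v -4.488 -1.469 2.45
v -3.917 -2.734 2.054
v -4.69 -1.797 2.69
v -3.962 -3.012 2.41
v -4.734 -2.075 3.046
v -3.84 -3.184 2.812
v -4.612 -2.248 3.448
v -3.577 -3.217 3.181
v -4.349 -2.281 3.816
v -3.223 -3.103 3.442
v -3.996 -2.167 4.078
v -2.851 -2.866 3.545
v -3.623 -1.929 4.181
v -2.532 -2.551 3.47
v -3.304 -1.615 4.105
v -2.33 -2.223 3.23
v -3.103 -1.286 3.866
v -2.286 -1.945 2.874
v -3.058 -1.008 3.51
v -2.408 -1.772 2.472
v -3.18 -0.836 3.108
f 2 1 5
f 2 5 3
f 3 5 6
f 3 6 4
f 5 1 7
f 5 7 6
f 6 7 8
f 6 8 4
f 7 1 9
f 7 9 8
f 8 9 10
f 8 10 4
f 9 1 11
f 9 11 10
f 10 11 12
f 10 12 4
f 11 1 13
f 11 13 12
f 12 13 14
f 12 14 4
f 13 1 15
f 13 15 14
f 14 15 16
f 14 16 4
f 15 1 17
f 15 17 16
f 16 17 18
f 16 18 4
f 17 1 19
f 17 19 18
f 18 19 20
f 18 20 4
f 19 1 21
f 19 21 20
f 20 21 22
f 20 22 4
f 21 1 23
f 21 23 22
f 22 23 24
f 22 24 4
f 23 1 25
f 23 25 24
f 24 25 26
f 24 26 4
f 25 1 27
f 25 27 26
f 26 27 28
f 26 28 4
f 27 1 2
f 27 2 28
f 28 2 3
f 28 3 4
f 30 29 33
f 30 33 31
f 31 33 34
f 31 34 32
f 33 29 35
f 33 35 34
f 34 35 36
f 34 36 32
f 35 29 37
f 35 37 36
f 36 37 38
f 36 38 32
f 37 29 39
f 37 39 38
f 38 39 40
f 38 40 32
f 39 29 41
f 39 41 40
f 40 41 42
f 40 42 32
f 41 29 43
f 41 43 42
f 42 43 44
f 42 44 32
f 43 29 45
f 43 45 44
f 44 45 46
f 44 46 32
f 45 29 47
f 45 47 46
f 46 47 48
f 46 48 32
f 47 29 49
f 47 49 48
f 48 49 50
f 48 50 32
f 49 29 51
f 49 51 50
f 50 51 52
f 50 52 32
f 51 29 53
f 51 53 52
f 52 53 54
f 52 54 32
f 53 29 30
f 53 30 54
f 54 30 31
f 54 31 32
f 56 55 59
f 56 59 57
f 57 59 60
f 57 60 58
f 59 55 61
f 59 61 60
f 60 61 62
f 60 62 58
f 61 55 63
f 61 63 62
f 62 63 64
f 62 64 58
f 63 55 65
f 63 65 64
f 64 65 66
f 64 66 58
f 65 55 67
f 65 67 66
f 66 67 68
f 66 68 58
f 67 55 69
f 67 69 68
f 68 69 70
f 68 70 58
f 69 55 71
f 69 71 70
f 70 71 72
f 70 72 58
f 71 55 73
f 71 73 72
f 72 73 74
f 72 74 58
f 73 55 75
f 73 75 74
f 74 75 76
f 74 76 58
f 75 55 77
f 75 77 76
f 76 77 78
f 76 78 58
f 77 55 56
f 77 56 78
f 78 56 57
f 78 57 58
f 80 79 82
f 80 82 81
f 82 79 83
f 82 83 81
f 83 79 84
f 83 84 81
f 84 79 85
f 84 85 81
f 85 79 86
f 85 86 81
f 86 79 87
f 86 87 81
f 87 79 88
f 87 88 81
f 88 79 89
f 88 89 81
f 89 79 90
f 89 90 81
f 90 79 91
f 90 91 81
f 91 79 80
f 91 80 81
f 93 92 96
f 93 96 94
f 94 96 97
f 94 97 95
f 96 92 98
f 96 98 97
f 97 98 99
f 97 99 95
f 98 92 100
f 98 100 99
f 99 100 101
f 99 101 95
f 100 92 102
f 100 102 101
f 101 102 103
f 101 103 95
f 102 92 104
f 102 104 103
f 103 104 105
f 103 105 95
f 104 92 106
f 104 106 105
f 105 106 107
f 105 107 95
f 106 92 108
f 106 108 107
f 107 108 109
f 107 109 95
f 108 92 110
f 108 110 109
f 109 110 111
f 109 111 95
f 110 92 112
f 110 112 111
f 111 112 113
f 111 113 95
f 112 92 114
f 112 114 113
f 113 114 115
f 113 115 95
f 114 92 116
f 114 116 115
f 115 116 117
f 115 117 95
f 116 92 118
f 116 118 117
f 117 118 119
f 117 119 95
f 118 92 120
f 118 120 119
f 119 120 121
f 119 121 95
f 120 92 93
f 120 93 121
f 121 93 94
f 121 94 95



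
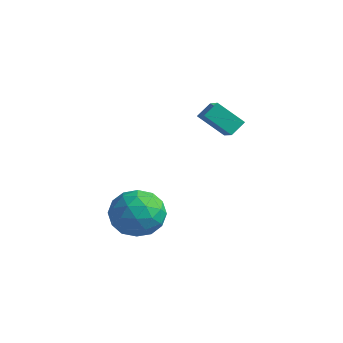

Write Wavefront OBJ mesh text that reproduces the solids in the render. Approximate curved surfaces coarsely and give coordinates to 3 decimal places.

v 2.651 0.457 2.76
v 3.487 -0.093 3.346
v 2.766 1.154 3.251
v 3.602 0.604 3.837
v 3.678 0.976 1.783
v 4.514 0.426 2.369
v 3.793 1.673 2.274
v 4.629 1.123 2.86
v 3.169 -2.83 -1.017
v 3.934 -3.136 -0.104
v 2.666 -4.744 -1.236
v 3.431 -5.05 -0.323
v 2.407 -4.413 -0.08
v 2.718 -3.23 0.056
v 3.882 -4.65 -1.396
v 4.193 -3.467 -1.26
v 4.375 -4.261 -0.338
v 3.464 -4.114 0.475
v 3.136 -3.766 -1.815
v 2.225 -3.619 -1.002
v 3.596 -2.815 -0.541
v 3.004 -5.065 -0.799
v 2.402 -4.69 -0.656
v 2.853 -4.87 -0.119
v 2.881 -2.871 -0.447
v 3.331 -3.05 0.089
v 2.433 -3.801 0.104
v 3.269 -4.83 -1.429
v 3.719 -5.009 -0.893
v 3.747 -3.01 -1.221
v 4.198 -3.19 -0.684
v 4.167 -4.079 -1.444
v 4.305 -3.656 -0.142
v 4.009 -4.781 -0.271
v 4.274 -4.546 -0.902
v 4.457 -3.851 -0.822
v 3.769 -3.57 0.336
v 3.474 -4.695 0.207
v 2.872 -4.32 0.35
v 3.055 -3.625 0.43
v 4.028 -4.231 0.198
v 3.126 -3.185 -1.547
v 2.831 -4.31 -1.676
v 3.545 -4.255 -1.77
v 3.728 -3.56 -1.69
v 2.591 -3.099 -1.069
v 2.295 -4.224 -1.198
v 2.143 -4.029 -0.518
v 2.326 -3.334 -0.438
v 2.572 -3.649 -1.538
f 2 4 1
f 5 2 1
f 1 4 3
f 3 5 1
f 2 8 4
f 6 2 5
f 6 8 2
f 4 8 3
f 7 5 3
f 3 8 7
f 7 6 5
f 8 6 7
f 9 46 25
f 46 20 49
f 25 49 14
f 46 49 25
f 9 25 21
f 25 14 26
f 21 26 10
f 25 26 21
f 9 21 30
f 21 10 31
f 30 31 16
f 21 31 30
f 9 30 42
f 30 16 45
f 42 45 19
f 30 45 42
f 9 42 46
f 42 19 50
f 46 50 20
f 42 50 46
f 10 26 37
f 26 14 40
f 37 40 18
f 26 40 37
f 14 49 27
f 49 20 48
f 27 48 13
f 49 48 27
f 20 50 47
f 50 19 43
f 47 43 11
f 50 43 47
f 19 45 44
f 45 16 32
f 44 32 15
f 45 32 44
f 16 31 36
f 31 10 33
f 36 33 17
f 31 33 36
f 12 38 24
f 38 18 39
f 24 39 13
f 38 39 24
f 12 24 22
f 24 13 23
f 22 23 11
f 24 23 22
f 12 22 29
f 22 11 28
f 29 28 15
f 22 28 29
f 12 29 34
f 29 15 35
f 34 35 17
f 29 35 34
f 12 34 38
f 34 17 41
f 38 41 18
f 34 41 38
f 13 39 27
f 39 18 40
f 27 40 14
f 39 40 27
f 11 23 47
f 23 13 48
f 47 48 20
f 23 48 47
f 15 28 44
f 28 11 43
f 44 43 19
f 28 43 44
f 17 35 36
f 35 15 32
f 36 32 16
f 35 32 36
f 18 41 37
f 41 17 33
f 37 33 10
f 41 33 37



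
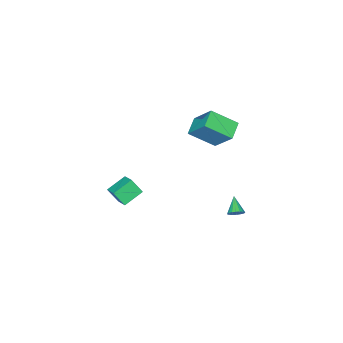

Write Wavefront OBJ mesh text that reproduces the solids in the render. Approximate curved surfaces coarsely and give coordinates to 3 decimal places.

v -3.19 4.266 -4.246
v -2.755 4.105 -4.032
v -3.79 3.534 -3.574
v -2.817 4.278 -3.898
v -2.952 4.448 -3.833
v -3.134 4.583 -3.85
v -3.327 4.654 -3.945
v -3.493 4.649 -4.1
v -3.599 4.567 -4.283
v -3.624 4.426 -4.459
v -3.563 4.253 -4.593
v -3.428 4.083 -4.658
v -3.246 3.949 -4.641
v -3.053 3.877 -4.546
v -2.886 3.883 -4.392
v -2.78 3.964 -4.208
v 0.284 -0.134 -2.483
v 0.575 -0.712 -1.606
v 0.632 0.733 -2.027
v 0.922 0.155 -1.149
v 1.478 -0.335 -3.011
v 1.768 -0.913 -2.133
v 1.825 0.532 -2.554
v 2.116 -0.046 -1.677
v -2.428 1.715 3.075
v -2.363 3.018 4.538
v -3.392 2.854 2.104
v -3.327 4.157 3.567
v -1.453 2.163 2.633
v -1.388 3.466 4.096
v -2.417 3.302 1.662
v -2.352 4.605 3.125
f 2 1 4
f 2 4 3
f 4 1 5
f 4 5 3
f 5 1 6
f 5 6 3
f 6 1 7
f 6 7 3
f 7 1 8
f 7 8 3
f 8 1 9
f 8 9 3
f 9 1 10
f 9 10 3
f 10 1 11
f 10 11 3
f 11 1 12
f 11 12 3
f 12 1 13
f 12 13 3
f 13 1 14
f 13 14 3
f 14 1 15
f 14 15 3
f 15 1 16
f 15 16 3
f 16 1 2
f 16 2 3
f 18 20 17
f 21 18 17
f 17 20 19
f 19 21 17
f 18 24 20
f 22 18 21
f 22 24 18
f 20 24 19
f 23 21 19
f 19 24 23
f 23 22 21
f 24 22 23
f 26 28 25
f 29 26 25
f 25 28 27
f 27 29 25
f 26 32 28
f 30 26 29
f 30 32 26
f 28 32 27
f 31 29 27
f 27 32 31
f 31 30 29
f 32 30 31



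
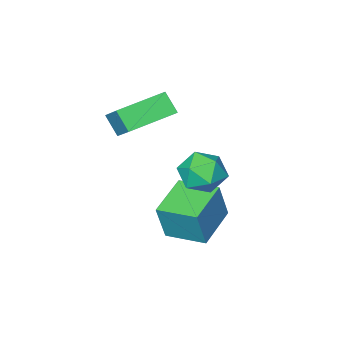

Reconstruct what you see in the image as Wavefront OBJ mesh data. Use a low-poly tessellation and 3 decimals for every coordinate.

v -2.073 -3.506 3.428
v -1.772 -2.278 4.456
v -2.155 -2.81 2.62
v -1.854 -1.581 3.648
v -0.006 -3.699 3.052
v 0.295 -2.47 4.08
v -0.088 -3.002 2.244
v 0.213 -1.774 3.272
v -1.933 -1.015 -1.337
v -1.494 -0.999 0.316
v -2.7 0.512 -1.148
v -2.262 0.528 0.504
v -0.278 -0.128 -1.784
v 0.16 -0.112 -0.132
v -1.046 1.399 -1.596
v -0.607 1.415 0.057
v -1.159 1.789 3.127
v -0.22 1.474 2.932
v -1.68 1.086 1.748
v -0.741 0.771 1.553
v -1.259 0.371 2.322
v -0.936 0.806 3.174
v -0.964 1.754 1.506
v -0.641 2.189 2.358
v -0.099 1.452 1.93
v -0.282 0.597 2.435
v -1.618 1.963 2.245
v -1.801 1.108 2.75
f 2 4 1
f 5 2 1
f 1 4 3
f 3 5 1
f 2 8 4
f 6 2 5
f 6 8 2
f 4 8 3
f 7 5 3
f 3 8 7
f 7 6 5
f 8 6 7
f 10 12 9
f 13 10 9
f 9 12 11
f 11 13 9
f 10 16 12
f 14 10 13
f 14 16 10
f 12 16 11
f 15 13 11
f 11 16 15
f 15 14 13
f 16 14 15
f 17 28 22
f 17 22 18
f 17 18 24
f 17 24 27
f 17 27 28
f 18 22 26
f 22 28 21
f 28 27 19
f 27 24 23
f 24 18 25
f 20 26 21
f 20 21 19
f 20 19 23
f 20 23 25
f 20 25 26
f 21 26 22
f 19 21 28
f 23 19 27
f 25 23 24
f 26 25 18



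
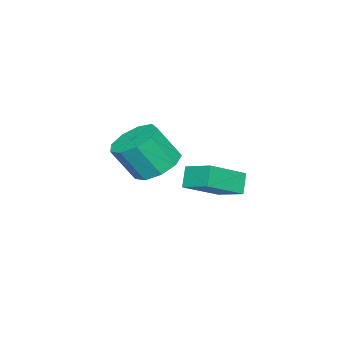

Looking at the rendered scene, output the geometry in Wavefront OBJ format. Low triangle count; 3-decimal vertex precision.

v 0.473 2.574 -1.377
v 1.762 1.908 -0.591
v 0.758 3.626 -0.952
v 2.047 2.96 -0.166
v 0.973 2.72 -2.074
v 2.262 2.054 -1.288
v 1.258 3.772 -1.649
v 2.547 3.106 -0.863
v -0.386 -0.291 -2.04
v 0.54 -0.274 -2.329
v 0.972 -0.991 -0.988
v 0.046 -1.009 -0.7
v 0.398 0.278 -1.988
v 0.83 -0.44 -0.648
v -0.111 0.563 -1.671
v 0.321 -0.155 -0.331
v -0.748 0.448 -1.528
v -0.317 -0.269 -0.187
v -1.216 -0.012 -1.624
v -0.785 -0.73 -0.283
v -1.295 -0.603 -1.914
v -0.864 -1.321 -0.574
v -0.949 -1.048 -2.264
v -0.518 -1.766 -0.924
v -0.339 -1.139 -2.509
v 0.092 -1.857 -1.169
v 0.249 -0.833 -2.534
v 0.68 -1.551 -1.194
f 2 4 1
f 5 2 1
f 1 4 3
f 3 5 1
f 2 8 4
f 6 2 5
f 6 8 2
f 4 8 3
f 7 5 3
f 3 8 7
f 7 6 5
f 8 6 7
f 10 9 13
f 10 13 11
f 11 13 14
f 11 14 12
f 13 9 15
f 13 15 14
f 14 15 16
f 14 16 12
f 15 9 17
f 15 17 16
f 16 17 18
f 16 18 12
f 17 9 19
f 17 19 18
f 18 19 20
f 18 20 12
f 19 9 21
f 19 21 20
f 20 21 22
f 20 22 12
f 21 9 23
f 21 23 22
f 22 23 24
f 22 24 12
f 23 9 25
f 23 25 24
f 24 25 26
f 24 26 12
f 25 9 27
f 25 27 26
f 26 27 28
f 26 28 12
f 27 9 10
f 27 10 28
f 28 10 11
f 28 11 12



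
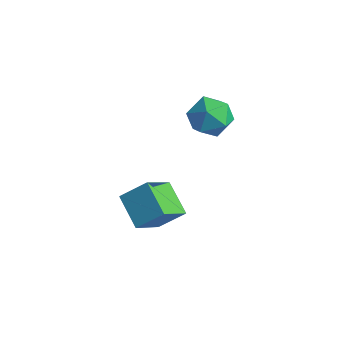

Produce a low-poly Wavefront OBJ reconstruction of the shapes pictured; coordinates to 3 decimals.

v 3.804 4.396 2.081
v 4.357 3.675 1.454
v 2.303 4.025 1.186
v 2.856 3.304 0.559
v 2.679 3.085 1.626
v 3.606 3.314 2.18
v 3.054 4.386 0.46
v 3.981 4.615 1.014
v 3.893 3.668 0.452
v 3.661 2.865 1.173
v 2.999 4.835 1.467
v 2.767 4.032 2.188
v 3.01 -0.321 -3.535
v 1.577 0.182 -2.727
v 2.835 1.216 -4.802
v 1.402 1.719 -3.995
v 3.818 0.521 -2.625
v 2.385 1.024 -1.818
v 3.643 2.058 -3.893
v 2.21 2.561 -3.085
f 1 12 6
f 1 6 2
f 1 2 8
f 1 8 11
f 1 11 12
f 2 6 10
f 6 12 5
f 12 11 3
f 11 8 7
f 8 2 9
f 4 10 5
f 4 5 3
f 4 3 7
f 4 7 9
f 4 9 10
f 5 10 6
f 3 5 12
f 7 3 11
f 9 7 8
f 10 9 2
f 14 16 13
f 17 14 13
f 13 16 15
f 15 17 13
f 14 20 16
f 18 14 17
f 18 20 14
f 16 20 15
f 19 17 15
f 15 20 19
f 19 18 17
f 20 18 19



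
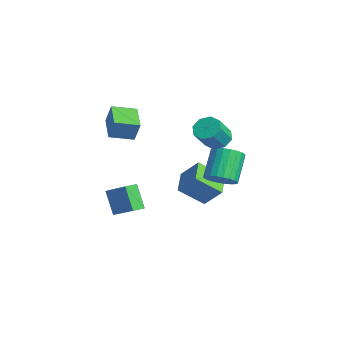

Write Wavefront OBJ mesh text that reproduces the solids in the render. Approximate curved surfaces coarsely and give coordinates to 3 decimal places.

v 2.206 2.064 0.104
v 2.836 2.828 0.117
v 1.743 3.7 1.63
v 1.114 2.936 1.616
v 2.575 2.95 -0.141
v 1.482 3.822 1.372
v 2.259 2.936 -0.362
v 1.166 3.808 1.151
v 1.934 2.79 -0.512
v 0.841 3.662 1.001
v 1.651 2.533 -0.568
v 0.558 3.406 0.945
v 1.453 2.205 -0.522
v 0.36 3.077 0.99
v 1.369 1.855 -0.381
v 0.276 2.728 1.131
v 1.413 1.537 -0.166
v 0.32 2.41 1.346
v 1.577 1.3 0.09
v 0.484 2.172 1.603
v 1.838 1.178 0.348
v 0.745 2.05 1.861
v 2.154 1.192 0.569
v 1.061 2.064 2.082
v 2.479 1.338 0.719
v 1.386 2.21 2.232
v 2.762 1.594 0.775
v 1.669 2.467 2.288
v 2.96 1.923 0.73
v 1.867 2.795 2.242
v 3.044 2.272 0.589
v 1.951 3.145 2.101
v 3 2.59 0.374
v 1.907 3.463 1.886
v -1.009 2.348 -3.603
v -1.381 0.843 -2.371
v -2.484 3.083 -3.149
v -2.856 1.578 -1.918
v -0.244 3.142 -2.402
v -0.616 1.637 -1.171
v -1.719 3.877 -1.949
v -2.091 2.372 -0.717
v 0.998 2.359 2.793
v 1.809 2.462 2.469
v 2.434 1.543 3.743
v 1.622 1.441 4.067
v 1.641 2.949 2.903
v 2.266 2.03 4.177
v 1.096 3.091 3.273
v 1.721 2.172 4.546
v 0.494 2.804 3.361
v 1.118 1.885 4.635
v 0.186 2.257 3.117
v 0.811 1.338 4.391
v 0.354 1.77 2.683
v 0.979 0.851 3.957
v 0.899 1.628 2.314
v 1.524 0.709 3.587
v 1.502 1.915 2.225
v 2.126 0.996 3.499
v -4.262 -2.6 -3.294
v -2.619 -1.927 -2.173
v -4.521 -1.807 -3.391
v -2.877 -1.134 -2.27
v -3.283 -2.466 -4.81
v -1.639 -1.793 -3.689
v -3.541 -1.673 -4.907
v -1.898 -1 -3.786
v -4.81 -2.358 2.28
v -4.429 -2.118 3.574
v -4.561 -0.879 1.932
v -4.18 -0.638 3.226
v -3.04 -2.762 1.834
v -2.659 -2.521 3.128
v -2.791 -1.282 1.486
v -2.41 -1.042 2.78
f 2 1 5
f 2 5 3
f 3 5 6
f 3 6 4
f 5 1 7
f 5 7 6
f 6 7 8
f 6 8 4
f 7 1 9
f 7 9 8
f 8 9 10
f 8 10 4
f 9 1 11
f 9 11 10
f 10 11 12
f 10 12 4
f 11 1 13
f 11 13 12
f 12 13 14
f 12 14 4
f 13 1 15
f 13 15 14
f 14 15 16
f 14 16 4
f 15 1 17
f 15 17 16
f 16 17 18
f 16 18 4
f 17 1 19
f 17 19 18
f 18 19 20
f 18 20 4
f 19 1 21
f 19 21 20
f 20 21 22
f 20 22 4
f 21 1 23
f 21 23 22
f 22 23 24
f 22 24 4
f 23 1 25
f 23 25 24
f 24 25 26
f 24 26 4
f 25 1 27
f 25 27 26
f 26 27 28
f 26 28 4
f 27 1 29
f 27 29 28
f 28 29 30
f 28 30 4
f 29 1 31
f 29 31 30
f 30 31 32
f 30 32 4
f 31 1 33
f 31 33 32
f 32 33 34
f 32 34 4
f 33 1 2
f 33 2 34
f 34 2 3
f 34 3 4
f 36 38 35
f 39 36 35
f 35 38 37
f 37 39 35
f 36 42 38
f 40 36 39
f 40 42 36
f 38 42 37
f 41 39 37
f 37 42 41
f 41 40 39
f 42 40 41
f 44 43 47
f 44 47 45
f 45 47 48
f 45 48 46
f 47 43 49
f 47 49 48
f 48 49 50
f 48 50 46
f 49 43 51
f 49 51 50
f 50 51 52
f 50 52 46
f 51 43 53
f 51 53 52
f 52 53 54
f 52 54 46
f 53 43 55
f 53 55 54
f 54 55 56
f 54 56 46
f 55 43 57
f 55 57 56
f 56 57 58
f 56 58 46
f 57 43 59
f 57 59 58
f 58 59 60
f 58 60 46
f 59 43 44
f 59 44 60
f 60 44 45
f 60 45 46
f 62 64 61
f 65 62 61
f 61 64 63
f 63 65 61
f 62 68 64
f 66 62 65
f 66 68 62
f 64 68 63
f 67 65 63
f 63 68 67
f 67 66 65
f 68 66 67
f 70 72 69
f 73 70 69
f 69 72 71
f 71 73 69
f 70 76 72
f 74 70 73
f 74 76 70
f 72 76 71
f 75 73 71
f 71 76 75
f 75 74 73
f 76 74 75



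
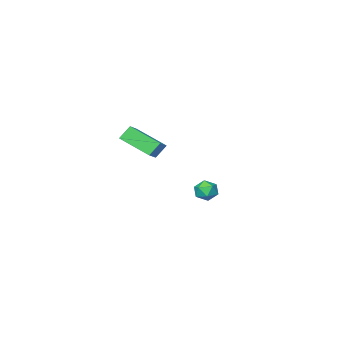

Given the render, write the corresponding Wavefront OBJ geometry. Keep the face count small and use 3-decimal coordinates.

v -2.605 -3.285 -1.772
v -2.233 -3.212 -2.353
v -2.927 -4.308 -2.107
v -2.555 -4.235 -2.688
v -2.234 -4.3 -2.076
v -2.035 -3.669 -1.869
v -3.125 -3.851 -2.591
v -2.926 -3.22 -2.384
v -2.554 -3.562 -2.859
v -2.003 -3.84 -2.541
v -3.157 -3.68 -1.919
v -2.606 -3.958 -1.601
v 2.834 0.424 3.416
v 3.455 -1.037 4.153
v 3.6 1.007 3.927
v 4.221 -0.454 4.664
v 3.359 0.314 2.756
v 3.98 -1.147 3.493
v 4.125 0.897 3.267
v 4.746 -0.564 4.004
f 1 12 6
f 1 6 2
f 1 2 8
f 1 8 11
f 1 11 12
f 2 6 10
f 6 12 5
f 12 11 3
f 11 8 7
f 8 2 9
f 4 10 5
f 4 5 3
f 4 3 7
f 4 7 9
f 4 9 10
f 5 10 6
f 3 5 12
f 7 3 11
f 9 7 8
f 10 9 2
f 14 16 13
f 17 14 13
f 13 16 15
f 15 17 13
f 14 20 16
f 18 14 17
f 18 20 14
f 16 20 15
f 19 17 15
f 15 20 19
f 19 18 17
f 20 18 19



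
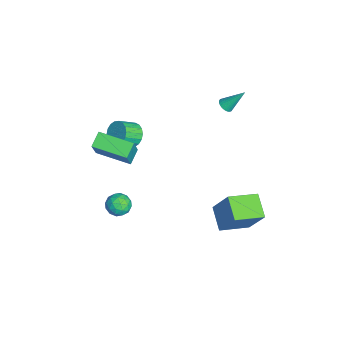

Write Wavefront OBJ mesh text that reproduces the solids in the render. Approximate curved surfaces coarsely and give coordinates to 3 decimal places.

v 2.205 -3.032 -2.26
v 2.975 -3.241 -2.31
v 1.865 -4.279 -2.29
v 2.635 -4.488 -2.34
v 2.35 -4.17 -1.664
v 2.561 -3.4 -1.646
v 2.279 -4.12 -2.954
v 2.49 -3.35 -2.936
v 3.021 -3.914 -2.739
v 3.065 -3.944 -1.942
v 1.775 -3.576 -2.658
v 1.819 -3.606 -1.861
v 2.62 -3.027 -2.283
v 2.22 -4.493 -2.317
v 2.053 -4.306 -1.92
v 2.505 -4.429 -1.95
v 2.376 -3.12 -1.892
v 2.829 -3.243 -1.922
v 2.462 -3.789 -1.542
v 2.011 -4.277 -2.678
v 2.464 -4.4 -2.708
v 2.335 -3.091 -2.65
v 2.787 -3.214 -2.68
v 2.378 -3.731 -3.058
v 3.099 -3.545 -2.564
v 2.899 -4.278 -2.582
v 2.691 -4.062 -2.943
v 2.814 -3.609 -2.932
v 3.125 -3.563 -2.096
v 2.925 -4.296 -2.113
v 2.758 -4.11 -1.716
v 2.881 -3.657 -1.705
v 3.152 -3.959 -2.348
v 1.915 -3.224 -2.487
v 1.715 -3.957 -2.504
v 1.959 -3.863 -2.895
v 2.082 -3.41 -2.884
v 1.941 -3.242 -2.018
v 1.741 -3.975 -2.036
v 2.026 -3.911 -1.668
v 2.149 -3.458 -1.657
v 1.688 -3.561 -2.252
v -2.236 -2.606 -0.727
v -1.492 -2.549 -1.091
v -1.06 -3.517 -0.356
v -1.804 -3.574 0.007
v -1.461 -2.318 -0.804
v -1.029 -3.286 -0.069
v -1.584 -2.144 -0.502
v -1.152 -3.112 0.232
v -1.836 -2.061 -0.245
v -1.404 -3.03 0.49
v -2.167 -2.087 -0.083
v -1.735 -3.055 0.651
v -2.512 -2.215 -0.049
v -2.08 -3.183 0.685
v -2.802 -2.42 -0.149
v -2.37 -3.389 0.585
v -2.98 -2.663 -0.364
v -2.548 -3.631 0.371
v -3.011 -2.894 -0.651
v -2.579 -3.862 0.084
v -2.888 -3.068 -0.952
v -2.456 -4.036 -0.218
v -2.636 -3.15 -1.21
v -2.204 -4.119 -0.475
v -2.305 -3.125 -1.371
v -1.873 -4.093 -0.637
v -1.96 -2.997 -1.405
v -1.528 -3.965 -0.671
v -1.67 -2.791 -1.305
v -1.238 -3.76 -0.571
v 0.219 -4.84 0.401
v -0.551 -4.391 0.918
v 1.141 -2.949 0.134
v 0.371 -2.501 0.651
v 1.269 -5.099 2.189
v 0.499 -4.651 2.706
v 2.191 -3.209 1.922
v 1.421 -2.76 2.439
v -2.363 2.755 1.558
v -2.113 2.404 1.83
v -2.237 3.825 2.822
v -1.963 2.496 1.738
v -1.873 2.627 1.618
v -1.859 2.778 1.489
v -1.921 2.925 1.37
v -2.05 3.047 1.28
v -2.227 3.124 1.233
v -2.425 3.145 1.235
v -2.614 3.107 1.286
v -2.764 3.015 1.379
v -2.853 2.884 1.499
v -2.868 2.733 1.628
v -2.806 2.586 1.746
v -2.677 2.464 1.836
v -2.5 2.387 1.884
v -2.302 2.366 1.882
v 1.736 1.632 -3.913
v 2.514 2.398 -2.037
v 1.201 3.406 -4.415
v 1.978 4.172 -2.54
v 3.162 1.868 -4.6
v 3.939 2.634 -2.725
v 2.626 3.642 -5.103
v 3.404 4.408 -3.227
f 1 38 17
f 38 12 41
f 17 41 6
f 38 41 17
f 1 17 13
f 17 6 18
f 13 18 2
f 17 18 13
f 1 13 22
f 13 2 23
f 22 23 8
f 13 23 22
f 1 22 34
f 22 8 37
f 34 37 11
f 22 37 34
f 1 34 38
f 34 11 42
f 38 42 12
f 34 42 38
f 2 18 29
f 18 6 32
f 29 32 10
f 18 32 29
f 6 41 19
f 41 12 40
f 19 40 5
f 41 40 19
f 12 42 39
f 42 11 35
f 39 35 3
f 42 35 39
f 11 37 36
f 37 8 24
f 36 24 7
f 37 24 36
f 8 23 28
f 23 2 25
f 28 25 9
f 23 25 28
f 4 30 16
f 30 10 31
f 16 31 5
f 30 31 16
f 4 16 14
f 16 5 15
f 14 15 3
f 16 15 14
f 4 14 21
f 14 3 20
f 21 20 7
f 14 20 21
f 4 21 26
f 21 7 27
f 26 27 9
f 21 27 26
f 4 26 30
f 26 9 33
f 30 33 10
f 26 33 30
f 5 31 19
f 31 10 32
f 19 32 6
f 31 32 19
f 3 15 39
f 15 5 40
f 39 40 12
f 15 40 39
f 7 20 36
f 20 3 35
f 36 35 11
f 20 35 36
f 9 27 28
f 27 7 24
f 28 24 8
f 27 24 28
f 10 33 29
f 33 9 25
f 29 25 2
f 33 25 29
f 44 43 47
f 44 47 45
f 45 47 48
f 45 48 46
f 47 43 49
f 47 49 48
f 48 49 50
f 48 50 46
f 49 43 51
f 49 51 50
f 50 51 52
f 50 52 46
f 51 43 53
f 51 53 52
f 52 53 54
f 52 54 46
f 53 43 55
f 53 55 54
f 54 55 56
f 54 56 46
f 55 43 57
f 55 57 56
f 56 57 58
f 56 58 46
f 57 43 59
f 57 59 58
f 58 59 60
f 58 60 46
f 59 43 61
f 59 61 60
f 60 61 62
f 60 62 46
f 61 43 63
f 61 63 62
f 62 63 64
f 62 64 46
f 63 43 65
f 63 65 64
f 64 65 66
f 64 66 46
f 65 43 67
f 65 67 66
f 66 67 68
f 66 68 46
f 67 43 69
f 67 69 68
f 68 69 70
f 68 70 46
f 69 43 71
f 69 71 70
f 70 71 72
f 70 72 46
f 71 43 44
f 71 44 72
f 72 44 45
f 72 45 46
f 74 76 73
f 77 74 73
f 73 76 75
f 75 77 73
f 74 80 76
f 78 74 77
f 78 80 74
f 76 80 75
f 79 77 75
f 75 80 79
f 79 78 77
f 80 78 79
f 82 81 84
f 82 84 83
f 84 81 85
f 84 85 83
f 85 81 86
f 85 86 83
f 86 81 87
f 86 87 83
f 87 81 88
f 87 88 83
f 88 81 89
f 88 89 83
f 89 81 90
f 89 90 83
f 90 81 91
f 90 91 83
f 91 81 92
f 91 92 83
f 92 81 93
f 92 93 83
f 93 81 94
f 93 94 83
f 94 81 95
f 94 95 83
f 95 81 96
f 95 96 83
f 96 81 97
f 96 97 83
f 97 81 98
f 97 98 83
f 98 81 82
f 98 82 83
f 100 102 99
f 103 100 99
f 99 102 101
f 101 103 99
f 100 106 102
f 104 100 103
f 104 106 100
f 102 106 101
f 105 103 101
f 101 106 105
f 105 104 103
f 106 104 105



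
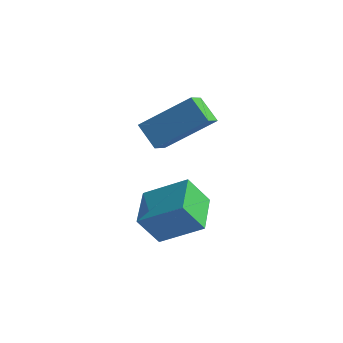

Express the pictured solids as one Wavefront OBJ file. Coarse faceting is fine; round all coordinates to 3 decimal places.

v -3.995 -0.374 -0.65
v -3.793 -1.268 -0.138
v -2.578 0.679 0.628
v -2.376 -0.215 1.141
v -3.164 -0.605 -1.381
v -2.962 -1.499 -0.868
v -1.747 0.448 -0.102
v -1.545 -0.446 0.41
v -2.474 -3.26 -3.301
v -1.027 -2.73 -2.37
v -3.196 -1.859 -2.976
v -1.75 -1.329 -2.045
v -1.95 -2.731 -4.415
v -0.504 -2.201 -3.484
v -2.673 -1.33 -4.09
v -1.226 -0.8 -3.159
f 2 4 1
f 5 2 1
f 1 4 3
f 3 5 1
f 2 8 4
f 6 2 5
f 6 8 2
f 4 8 3
f 7 5 3
f 3 8 7
f 7 6 5
f 8 6 7
f 10 12 9
f 13 10 9
f 9 12 11
f 11 13 9
f 10 16 12
f 14 10 13
f 14 16 10
f 12 16 11
f 15 13 11
f 11 16 15
f 15 14 13
f 16 14 15



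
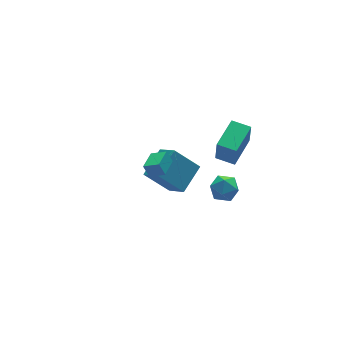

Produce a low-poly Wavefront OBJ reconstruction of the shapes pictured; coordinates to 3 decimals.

v 2.653 -3.127 0.243
v 3.398 -3.745 0.239
v 1.862 -4.075 -0.719
v 2.607 -4.693 -0.723
v 2.081 -4.575 0.08
v 2.569 -3.989 0.675
v 2.691 -3.831 -1.155
v 3.179 -3.245 -0.56
v 3.421 -4.179 -0.625
v 3.044 -4.639 0.138
v 2.216 -3.181 -0.618
v 1.839 -3.641 0.145
v 2.684 -4.9 2.978
v 2.596 -5.172 4.553
v 1.969 -3.957 3.102
v 1.881 -4.229 4.676
v 4.359 -3.671 3.284
v 4.271 -3.943 4.858
v 3.644 -2.728 3.407
v 3.556 -3 4.982
v -1.537 -4.517 3.874
v -1.75 -4.192 4.631
v -2.177 -3.88 3.421
v -2.389 -3.555 4.178
v -0.571 -3.625 3.762
v -0.783 -3.3 4.519
v -1.21 -2.988 3.309
v -1.423 -2.663 4.066
v 1.714 0.964 -4.699
v 1.952 -0.39 -3.665
v 0.453 1.86 -3.235
v 0.691 0.506 -2.201
v 3.349 1.894 -3.859
v 3.587 0.54 -2.825
v 2.088 2.79 -2.395
v 2.326 1.436 -1.361
f 1 12 6
f 1 6 2
f 1 2 8
f 1 8 11
f 1 11 12
f 2 6 10
f 6 12 5
f 12 11 3
f 11 8 7
f 8 2 9
f 4 10 5
f 4 5 3
f 4 3 7
f 4 7 9
f 4 9 10
f 5 10 6
f 3 5 12
f 7 3 11
f 9 7 8
f 10 9 2
f 14 16 13
f 17 14 13
f 13 16 15
f 15 17 13
f 14 20 16
f 18 14 17
f 18 20 14
f 16 20 15
f 19 17 15
f 15 20 19
f 19 18 17
f 20 18 19
f 22 24 21
f 25 22 21
f 21 24 23
f 23 25 21
f 22 28 24
f 26 22 25
f 26 28 22
f 24 28 23
f 27 25 23
f 23 28 27
f 27 26 25
f 28 26 27
f 30 32 29
f 33 30 29
f 29 32 31
f 31 33 29
f 30 36 32
f 34 30 33
f 34 36 30
f 32 36 31
f 35 33 31
f 31 36 35
f 35 34 33
f 36 34 35



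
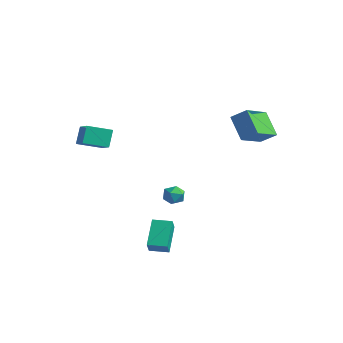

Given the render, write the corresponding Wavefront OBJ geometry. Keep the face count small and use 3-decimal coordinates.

v 1.92 -4.058 -4.947
v 2.357 -4.565 -4.151
v 1.051 -2.949 -3.763
v 1.488 -3.457 -2.968
v 2.772 -3.363 -4.972
v 3.209 -3.871 -4.177
v 1.903 -2.255 -3.789
v 2.34 -2.762 -2.993
v 2.907 1.632 1.967
v 1.709 1.938 3.205
v 2.534 3.444 1.157
v 1.336 3.751 2.396
v 3.704 2.089 2.624
v 2.506 2.396 3.863
v 3.331 3.902 1.815
v 2.133 4.208 3.053
v -3.936 -3.989 2.299
v -2.804 -4.411 2.879
v -3.239 -2.739 1.849
v -2.107 -3.161 2.43
v -3.613 -4.539 1.27
v -2.481 -4.961 1.851
v -2.916 -3.289 0.821
v -1.784 -3.711 1.401
v 2.503 -2.066 -0.883
v 2.776 -2.385 -1.422
v 1.924 -2.975 -0.638
v 2.197 -3.294 -1.177
v 2.587 -3.14 -0.637
v 2.945 -2.578 -0.788
v 1.755 -2.782 -1.272
v 2.113 -2.22 -1.423
v 2.315 -2.828 -1.662
v 2.828 -3.049 -1.27
v 1.872 -2.311 -0.79
v 2.385 -2.532 -0.398
f 2 4 1
f 5 2 1
f 1 4 3
f 3 5 1
f 2 8 4
f 6 2 5
f 6 8 2
f 4 8 3
f 7 5 3
f 3 8 7
f 7 6 5
f 8 6 7
f 10 12 9
f 13 10 9
f 9 12 11
f 11 13 9
f 10 16 12
f 14 10 13
f 14 16 10
f 12 16 11
f 15 13 11
f 11 16 15
f 15 14 13
f 16 14 15
f 18 20 17
f 21 18 17
f 17 20 19
f 19 21 17
f 18 24 20
f 22 18 21
f 22 24 18
f 20 24 19
f 23 21 19
f 19 24 23
f 23 22 21
f 24 22 23
f 25 36 30
f 25 30 26
f 25 26 32
f 25 32 35
f 25 35 36
f 26 30 34
f 30 36 29
f 36 35 27
f 35 32 31
f 32 26 33
f 28 34 29
f 28 29 27
f 28 27 31
f 28 31 33
f 28 33 34
f 29 34 30
f 27 29 36
f 31 27 35
f 33 31 32
f 34 33 26



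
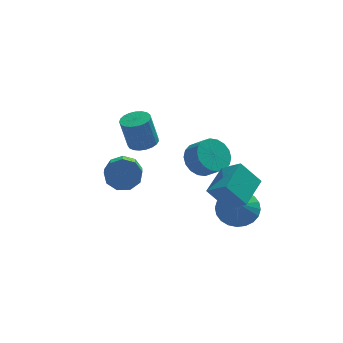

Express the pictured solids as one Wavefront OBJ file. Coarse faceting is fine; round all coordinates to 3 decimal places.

v -0.091 1.468 1.93
v 0.515 1.856 2.055
v 0.156 1.9 3.655
v -0.449 1.512 3.53
v 0.31 2.074 2.003
v -0.049 2.118 3.603
v 0.035 2.187 1.939
v -0.323 2.231 3.538
v -0.261 2.176 1.873
v -0.619 2.22 3.472
v -0.527 2.042 1.817
v -0.886 2.086 3.416
v -0.719 1.809 1.78
v -1.077 1.853 3.38
v -0.801 1.517 1.77
v -1.16 1.561 3.369
v -0.761 1.217 1.787
v -1.119 1.261 3.387
v -0.605 0.96 1.829
v -0.963 1.004 3.429
v -0.36 0.791 1.888
v -0.718 0.835 3.488
v -0.069 0.739 1.955
v -0.427 0.783 3.555
v 0.219 0.813 2.018
v -0.139 0.857 3.617
v 0.453 1 2.065
v 0.095 1.044 3.665
v 0.593 1.268 2.089
v 0.235 1.313 3.689
v 0.615 1.571 2.085
v 0.257 1.615 3.685
v 3.83 -1.108 -1.204
v 4.835 -1.331 -1.218
v 3.69 -1.792 -0.316
v 4.829 -1.012 -0.973
v 4.67 -0.708 -0.764
v 4.384 -0.464 -0.621
v 4.013 -0.319 -0.568
v 3.614 -0.294 -0.611
v 3.248 -0.393 -0.745
v 2.971 -0.6 -0.948
v 2.824 -0.885 -1.191
v 2.831 -1.204 -1.435
v 2.989 -1.508 -1.645
v 3.276 -1.752 -1.787
v 3.647 -1.897 -1.841
v 4.045 -1.922 -1.797
v 4.411 -1.823 -1.664
v 4.689 -1.616 -1.46
v -1.415 -1.702 2.403
v -1.167 -2.108 1.711
v -1.317 -3.245 2.325
v -1.565 -2.838 3.017
v -0.713 -1.99 2.043
v -0.863 -3.126 2.656
v -0.587 -1.736 2.543
v -0.738 -2.872 3.156
v -0.849 -1.467 2.978
v -0.999 -2.603 3.591
v -1.375 -1.307 3.144
v -1.526 -2.443 3.757
v -1.92 -1.333 2.963
v -2.071 -2.469 3.577
v -2.229 -1.531 2.521
v -2.379 -2.667 3.134
v -2.156 -1.809 2.023
v -2.307 -2.945 2.637
v -1.737 -2.037 1.704
v -1.887 -3.173 2.317
v 2.878 3.252 -0.882
v 3.69 3.783 -1.014
v 4.215 3.16 -0.29
v 3.402 2.628 -0.158
v 3.489 3.992 -0.688
v 4.014 3.369 0.036
v 3.167 4.055 -0.401
v 3.692 3.432 0.323
v 2.788 3.958 -0.209
v 3.313 3.335 0.515
v 2.426 3.722 -0.15
v 2.951 3.099 0.574
v 2.154 3.392 -0.237
v 2.679 2.769 0.488
v 2.025 3.035 -0.451
v 2.55 2.412 0.274
v 2.065 2.72 -0.75
v 2.59 2.097 -0.026
v 2.266 2.511 -1.076
v 2.791 1.888 -0.352
v 2.588 2.448 -1.363
v 3.113 1.825 -0.639
v 2.967 2.545 -1.555
v 3.492 1.922 -0.831
v 3.329 2.781 -1.614
v 3.854 2.158 -0.89
v 3.601 3.111 -1.528
v 4.126 2.488 -0.803
v 3.73 3.468 -1.314
v 4.255 2.845 -0.589
v 3.018 -2.796 0.199
v 2.124 -2.535 1.298
v 3.947 -1.44 0.634
v 3.053 -1.179 1.732
v 3.727 -3.521 0.948
v 2.833 -3.26 2.046
v 4.656 -2.165 1.382
v 3.762 -1.904 2.481
f 2 1 5
f 2 5 3
f 3 5 6
f 3 6 4
f 5 1 7
f 5 7 6
f 6 7 8
f 6 8 4
f 7 1 9
f 7 9 8
f 8 9 10
f 8 10 4
f 9 1 11
f 9 11 10
f 10 11 12
f 10 12 4
f 11 1 13
f 11 13 12
f 12 13 14
f 12 14 4
f 13 1 15
f 13 15 14
f 14 15 16
f 14 16 4
f 15 1 17
f 15 17 16
f 16 17 18
f 16 18 4
f 17 1 19
f 17 19 18
f 18 19 20
f 18 20 4
f 19 1 21
f 19 21 20
f 20 21 22
f 20 22 4
f 21 1 23
f 21 23 22
f 22 23 24
f 22 24 4
f 23 1 25
f 23 25 24
f 24 25 26
f 24 26 4
f 25 1 27
f 25 27 26
f 26 27 28
f 26 28 4
f 27 1 29
f 27 29 28
f 28 29 30
f 28 30 4
f 29 1 31
f 29 31 30
f 30 31 32
f 30 32 4
f 31 1 2
f 31 2 32
f 32 2 3
f 32 3 4
f 34 33 36
f 34 36 35
f 36 33 37
f 36 37 35
f 37 33 38
f 37 38 35
f 38 33 39
f 38 39 35
f 39 33 40
f 39 40 35
f 40 33 41
f 40 41 35
f 41 33 42
f 41 42 35
f 42 33 43
f 42 43 35
f 43 33 44
f 43 44 35
f 44 33 45
f 44 45 35
f 45 33 46
f 45 46 35
f 46 33 47
f 46 47 35
f 47 33 48
f 47 48 35
f 48 33 49
f 48 49 35
f 49 33 50
f 49 50 35
f 50 33 34
f 50 34 35
f 52 51 55
f 52 55 53
f 53 55 56
f 53 56 54
f 55 51 57
f 55 57 56
f 56 57 58
f 56 58 54
f 57 51 59
f 57 59 58
f 58 59 60
f 58 60 54
f 59 51 61
f 59 61 60
f 60 61 62
f 60 62 54
f 61 51 63
f 61 63 62
f 62 63 64
f 62 64 54
f 63 51 65
f 63 65 64
f 64 65 66
f 64 66 54
f 65 51 67
f 65 67 66
f 66 67 68
f 66 68 54
f 67 51 69
f 67 69 68
f 68 69 70
f 68 70 54
f 69 51 52
f 69 52 70
f 70 52 53
f 70 53 54
f 72 71 75
f 72 75 73
f 73 75 76
f 73 76 74
f 75 71 77
f 75 77 76
f 76 77 78
f 76 78 74
f 77 71 79
f 77 79 78
f 78 79 80
f 78 80 74
f 79 71 81
f 79 81 80
f 80 81 82
f 80 82 74
f 81 71 83
f 81 83 82
f 82 83 84
f 82 84 74
f 83 71 85
f 83 85 84
f 84 85 86
f 84 86 74
f 85 71 87
f 85 87 86
f 86 87 88
f 86 88 74
f 87 71 89
f 87 89 88
f 88 89 90
f 88 90 74
f 89 71 91
f 89 91 90
f 90 91 92
f 90 92 74
f 91 71 93
f 91 93 92
f 92 93 94
f 92 94 74
f 93 71 95
f 93 95 94
f 94 95 96
f 94 96 74
f 95 71 97
f 95 97 96
f 96 97 98
f 96 98 74
f 97 71 99
f 97 99 98
f 98 99 100
f 98 100 74
f 99 71 72
f 99 72 100
f 100 72 73
f 100 73 74
f 102 104 101
f 105 102 101
f 101 104 103
f 103 105 101
f 102 108 104
f 106 102 105
f 106 108 102
f 104 108 103
f 107 105 103
f 103 108 107
f 107 106 105
f 108 106 107



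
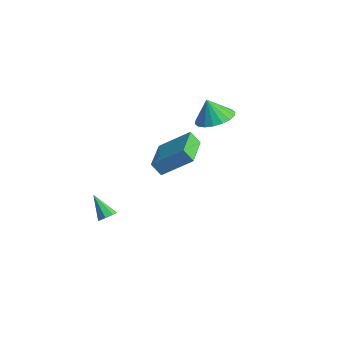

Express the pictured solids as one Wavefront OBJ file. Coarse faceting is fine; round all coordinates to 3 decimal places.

v 3.942 -1.93 2.025
v 4.861 -0.73 3.143
v 2.326 -0.551 1.874
v 3.245 0.649 2.991
v 4.295 -1.589 1.369
v 5.214 -0.389 2.486
v 2.679 -0.21 1.217
v 3.598 0.99 2.335
v 1.662 3.023 2.27
v 2.663 2.809 2.502
v 1.318 2.737 3.49
v 2.629 3.265 2.599
v 2.403 3.673 2.63
v 2.031 3.952 2.59
v 1.585 4.047 2.487
v 1.154 3.939 2.341
v 0.824 3.65 2.18
v 0.66 3.236 2.037
v 0.695 2.78 1.941
v 0.921 2.372 1.909
v 1.293 2.093 1.949
v 1.739 1.998 2.052
v 2.169 2.106 2.198
v 2.499 2.395 2.359
v 2.447 -3.47 -2.076
v 2.788 -3.769 -1.822
v 1.473 -3.69 -1.024
v 2.814 -3.386 -1.718
v 2.625 -3.052 -1.824
v 2.331 -2.963 -2.077
v 2.105 -3.172 -2.33
v 2.079 -3.555 -2.434
v 2.268 -3.889 -2.328
v 2.562 -3.977 -2.075
f 2 4 1
f 5 2 1
f 1 4 3
f 3 5 1
f 2 8 4
f 6 2 5
f 6 8 2
f 4 8 3
f 7 5 3
f 3 8 7
f 7 6 5
f 8 6 7
f 10 9 12
f 10 12 11
f 12 9 13
f 12 13 11
f 13 9 14
f 13 14 11
f 14 9 15
f 14 15 11
f 15 9 16
f 15 16 11
f 16 9 17
f 16 17 11
f 17 9 18
f 17 18 11
f 18 9 19
f 18 19 11
f 19 9 20
f 19 20 11
f 20 9 21
f 20 21 11
f 21 9 22
f 21 22 11
f 22 9 23
f 22 23 11
f 23 9 24
f 23 24 11
f 24 9 10
f 24 10 11
f 26 25 28
f 26 28 27
f 28 25 29
f 28 29 27
f 29 25 30
f 29 30 27
f 30 25 31
f 30 31 27
f 31 25 32
f 31 32 27
f 32 25 33
f 32 33 27
f 33 25 34
f 33 34 27
f 34 25 26
f 34 26 27



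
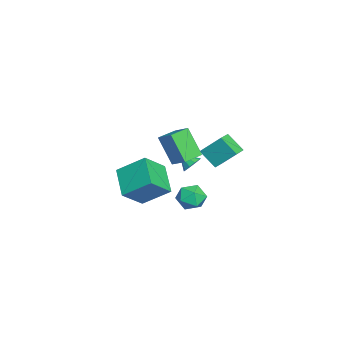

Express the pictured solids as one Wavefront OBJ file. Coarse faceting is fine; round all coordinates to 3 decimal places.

v -0.989 -0.578 -1.085
v -0.44 -0.93 -1.185
v -1.351 -1.322 -0.455
v -0.377 -0.688 -0.863
v -0.548 -0.404 -0.625
v -0.888 -0.186 -0.563
v -1.266 -0.118 -0.7
v -1.538 -0.226 -0.984
v -1.601 -0.468 -1.306
v -1.43 -0.752 -1.544
v -1.09 -0.969 -1.606
v -0.712 -1.037 -1.469
v -0.919 1.118 -0.831
v -1.464 0.214 0.118
v -0.732 2.301 0.403
v -1.277 1.397 1.353
v 0.017 0.763 -0.633
v -0.528 -0.141 0.317
v 0.204 1.946 0.602
v -0.341 1.042 1.551
v 2.294 -1.32 3.523
v 2.959 -0.585 4.125
v 2.931 -0.526 1.848
v 3.596 0.21 2.45
v 3.264 -2.17 3.49
v 3.929 -1.434 4.092
v 3.901 -1.375 1.815
v 4.566 -0.64 2.417
v -3.072 -5.13 -2.942
v -2.843 -3.43 -1.697
v -4.091 -4.052 -4.225
v -3.862 -2.352 -2.979
v -1.258 -4.628 -3.961
v -1.029 -2.928 -2.715
v -2.277 -3.55 -5.243
v -2.048 -1.85 -3.998
v -1.728 -0.998 -3.494
v -1.311 -0.293 -2.94
v -0.469 -0.967 -4.48
v -0.052 -0.262 -3.926
v -0.141 -1.181 -3.573
v -0.919 -1.2 -2.963
v -0.861 -0.06 -4.457
v -1.639 -0.079 -3.847
v -0.776 0.286 -3.535
v -0.33 -0.406 -2.989
v -1.45 -0.854 -4.431
v -1.004 -1.546 -3.885
f 2 1 4
f 2 4 3
f 4 1 5
f 4 5 3
f 5 1 6
f 5 6 3
f 6 1 7
f 6 7 3
f 7 1 8
f 7 8 3
f 8 1 9
f 8 9 3
f 9 1 10
f 9 10 3
f 10 1 11
f 10 11 3
f 11 1 12
f 11 12 3
f 12 1 2
f 12 2 3
f 14 16 13
f 17 14 13
f 13 16 15
f 15 17 13
f 14 20 16
f 18 14 17
f 18 20 14
f 16 20 15
f 19 17 15
f 15 20 19
f 19 18 17
f 20 18 19
f 22 24 21
f 25 22 21
f 21 24 23
f 23 25 21
f 22 28 24
f 26 22 25
f 26 28 22
f 24 28 23
f 27 25 23
f 23 28 27
f 27 26 25
f 28 26 27
f 30 32 29
f 33 30 29
f 29 32 31
f 31 33 29
f 30 36 32
f 34 30 33
f 34 36 30
f 32 36 31
f 35 33 31
f 31 36 35
f 35 34 33
f 36 34 35
f 37 48 42
f 37 42 38
f 37 38 44
f 37 44 47
f 37 47 48
f 38 42 46
f 42 48 41
f 48 47 39
f 47 44 43
f 44 38 45
f 40 46 41
f 40 41 39
f 40 39 43
f 40 43 45
f 40 45 46
f 41 46 42
f 39 41 48
f 43 39 47
f 45 43 44
f 46 45 38

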